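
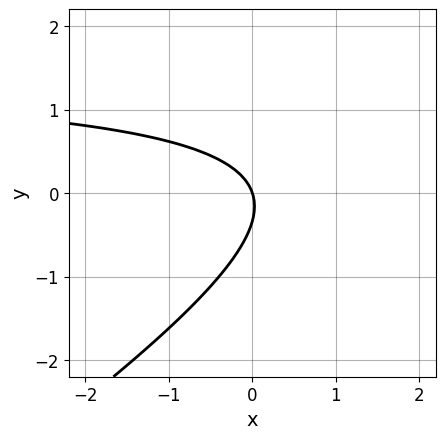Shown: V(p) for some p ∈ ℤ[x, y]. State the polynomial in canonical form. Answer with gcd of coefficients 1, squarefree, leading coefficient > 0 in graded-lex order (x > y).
(a) deg p = 2.
(b) Observable constraints: one y-axis crossing is at y = 0; one x-axis crossing is at x = 0.
(c) These observations pin down the coefficients.

2*x*y - 3*y^2 - 3*x - y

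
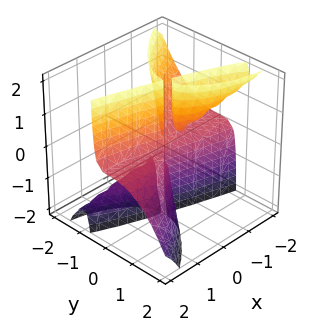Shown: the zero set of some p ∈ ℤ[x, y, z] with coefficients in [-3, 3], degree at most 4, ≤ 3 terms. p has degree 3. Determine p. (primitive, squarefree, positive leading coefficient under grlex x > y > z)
1. I count 3 distinct pieces. Treating them together as one polynomial.
2. The degree is 3 — no degree-2 surface has this shape.
3. Observable constraints: it meets the y-axis at y = 0 (among the integer gridlines); every point of the x-axis in the box is on the surface; every point of the z-axis in the box is on the surface.
4. The integer polynomial consistent with all of this is the stated p.

x^2*z + 3*x*y*z + 3*y^3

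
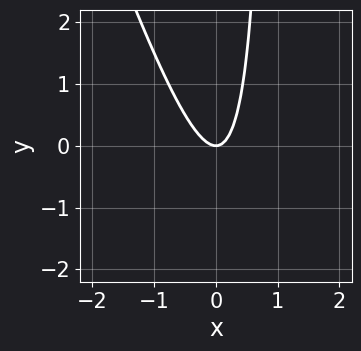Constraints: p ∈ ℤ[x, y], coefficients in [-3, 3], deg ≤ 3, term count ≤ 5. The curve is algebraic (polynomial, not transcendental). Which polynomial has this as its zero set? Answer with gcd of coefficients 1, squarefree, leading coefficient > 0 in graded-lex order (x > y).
3*x^2 + x*y - y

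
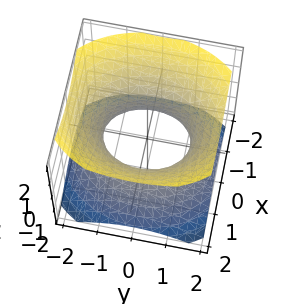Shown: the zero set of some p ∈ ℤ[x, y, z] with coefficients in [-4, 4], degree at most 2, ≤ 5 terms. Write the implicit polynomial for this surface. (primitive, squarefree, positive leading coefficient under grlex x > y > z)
3*x^2 + 2*y^2 - 3*z^2 - 3

1. Degree: an hourglass — one-sheet hyperboloid; a quadric, so deg p = 2.
2. Symmetries: the y ↦ −y reflection is a symmetry, so y appears only in even powers; mirror symmetry x ↦ −x ⇒ only even powers of x; it's symmetric under z → −z, forcing even powers of z.
3. Reading off the gridlines: it misses every integer gridline on the z-axis; the x-axis gridline crossings are at x ∈ {-1, 1}.
4. Putting this together gives p.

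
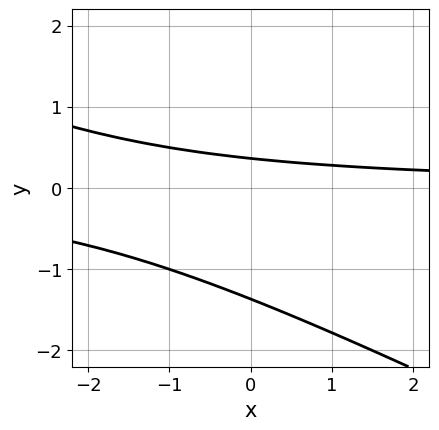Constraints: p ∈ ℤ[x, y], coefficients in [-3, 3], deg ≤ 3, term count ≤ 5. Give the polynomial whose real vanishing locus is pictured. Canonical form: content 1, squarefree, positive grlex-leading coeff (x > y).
x*y + 2*y^2 + 2*y - 1

1. deg p = 2.
2. From the axis intercepts and sections: the curve avoids every integer x-axis point in the box.
3. Assembling these constraints gives the stated polynomial.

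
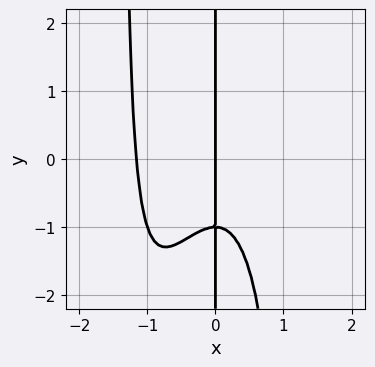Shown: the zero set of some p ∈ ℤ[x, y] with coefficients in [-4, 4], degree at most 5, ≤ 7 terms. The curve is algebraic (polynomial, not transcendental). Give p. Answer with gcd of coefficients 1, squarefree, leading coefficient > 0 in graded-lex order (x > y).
1. deg p = 4.
2. Reading off the gridlines: it crosses the x-axis at the gridline x = 0; every point of the y-axis in the box is on the curve.
3. These observations pin down the coefficients.

3*x^4 - x^3*y + 2*x^3 + 2*x*y + 2*x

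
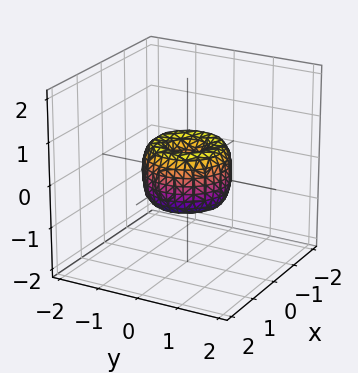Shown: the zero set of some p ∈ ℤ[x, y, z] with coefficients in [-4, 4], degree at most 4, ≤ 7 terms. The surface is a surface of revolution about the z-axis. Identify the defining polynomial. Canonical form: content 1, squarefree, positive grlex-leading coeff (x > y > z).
2*x^4 + 4*x^2*y^2 + 2*y^4 - 2*x^2 - 2*y^2 + z^2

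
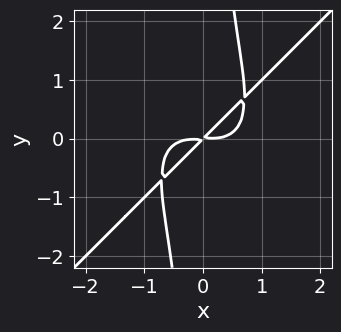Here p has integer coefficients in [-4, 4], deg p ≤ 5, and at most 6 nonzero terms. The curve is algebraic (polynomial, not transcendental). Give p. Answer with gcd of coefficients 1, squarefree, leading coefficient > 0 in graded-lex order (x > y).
2*x^4 - 2*x*y^3 - 3*x*y + 3*y^2

(a) The degree is 4 — a generic line meets the curve in up to 4 points.
(b) The integer polynomial consistent with all of this is the stated p.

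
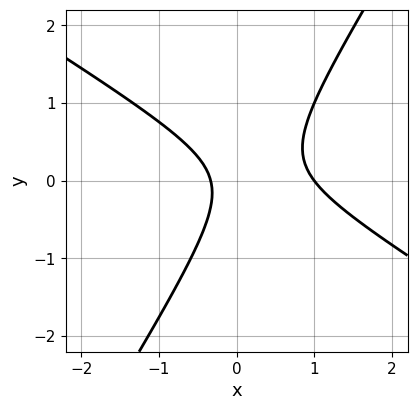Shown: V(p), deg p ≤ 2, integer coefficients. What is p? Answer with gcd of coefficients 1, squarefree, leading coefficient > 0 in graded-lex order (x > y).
3*x^2 + 3*x*y - 3*y^2 - 2*x - 1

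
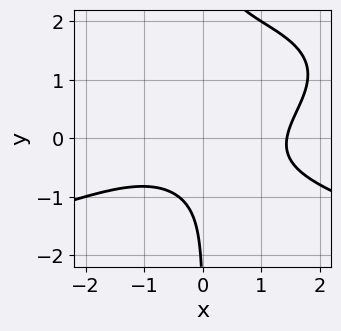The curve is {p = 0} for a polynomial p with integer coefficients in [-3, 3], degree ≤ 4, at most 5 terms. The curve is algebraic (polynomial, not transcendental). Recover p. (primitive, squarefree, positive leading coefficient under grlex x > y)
(a) The degree is 4 — a generic line meets the curve in up to 4 points.
(b) Against the integer gridlines: the curve avoids every integer y-axis point in the box.
(c) These observations pin down the coefficients.

2*x*y^3 + x^3 - 3*x*y^2 - y - 3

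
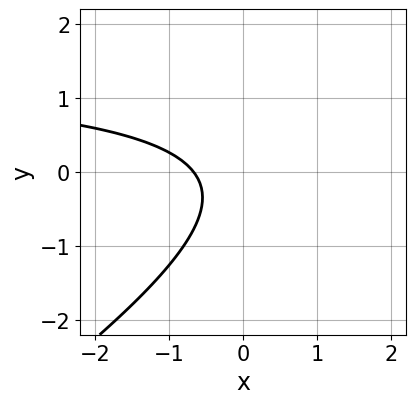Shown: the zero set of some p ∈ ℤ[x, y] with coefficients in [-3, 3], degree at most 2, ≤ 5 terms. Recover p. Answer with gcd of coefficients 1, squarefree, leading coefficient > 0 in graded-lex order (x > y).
1. deg p = 2.
2. From the visible intercepts: no y-intercept at any integer in the box.
3. Solving for integer coefficients yields p as stated.

2*x*y - 3*y^2 - 3*x - y - 2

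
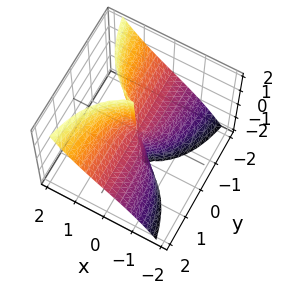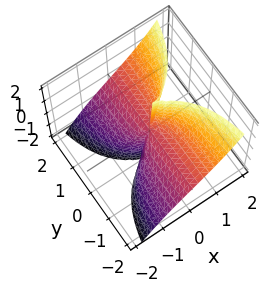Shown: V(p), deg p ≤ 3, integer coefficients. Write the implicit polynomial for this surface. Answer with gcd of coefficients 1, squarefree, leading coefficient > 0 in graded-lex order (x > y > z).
(a) The degree is 3 — a generic line meets the surface in up to 3 points.
(b) Reading off the gridlines: the visible y-axis segment lies entirely on the surface; every point of the z-axis in the box is on the surface; it meets the x-axis at x = 0 (among the integer gridlines).
(c) Fitting integer coefficients to these (and the overall shape) gives p.

x^3 + 3*x*y^2 - 3*y^2*z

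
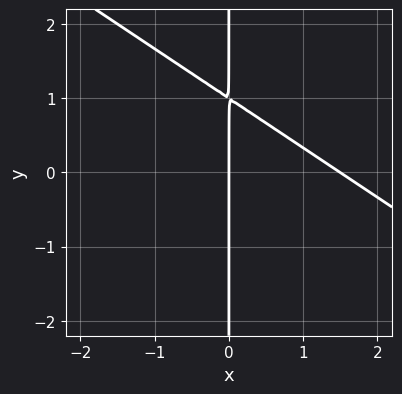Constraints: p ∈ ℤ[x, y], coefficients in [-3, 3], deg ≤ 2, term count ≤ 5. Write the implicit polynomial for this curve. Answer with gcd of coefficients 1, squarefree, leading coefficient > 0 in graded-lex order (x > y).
2*x^2 + 3*x*y - 3*x

Degree: a generic line meets the curve in up to 2 points, so deg p = 2.
Checking where it meets the axes: it meets the x-axis at x = 0 (among the integer gridlines); the visible y-axis segment lies entirely on the curve.
Together with the visible shape, these determine p as stated.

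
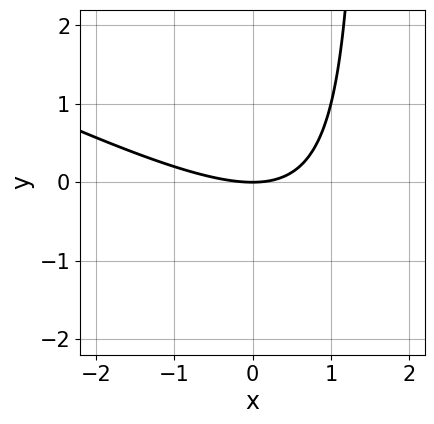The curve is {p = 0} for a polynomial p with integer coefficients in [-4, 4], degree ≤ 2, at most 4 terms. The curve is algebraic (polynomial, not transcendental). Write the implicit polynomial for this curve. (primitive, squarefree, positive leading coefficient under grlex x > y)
x^2 + 2*x*y - 3*y

Degree: a generic line meets the curve in up to 2 points, so deg p = 2.
Against the integer gridlines: it crosses the x-axis at the gridline x = 0; it crosses the y-axis at the gridline y = 0.
Together with the visible shape, these determine p as stated.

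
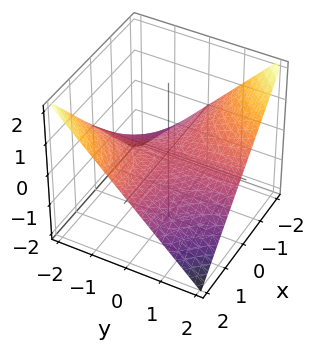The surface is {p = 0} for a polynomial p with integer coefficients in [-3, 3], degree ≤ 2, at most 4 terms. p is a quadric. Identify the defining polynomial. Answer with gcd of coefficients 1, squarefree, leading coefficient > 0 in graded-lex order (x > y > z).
(a) The degree is 2 — a saddle surface; a quadric.
(b) Checking where it meets the axes: one z-axis crossing is at z = 0; the visible y-axis segment lies entirely on the surface.
(c) Together with the visible shape, these determine p as stated. Check: (-2, 0, 0) on the x-axis lies on the surface, and p(-2, 0, 0) = 0. ✓

x*y + 2*z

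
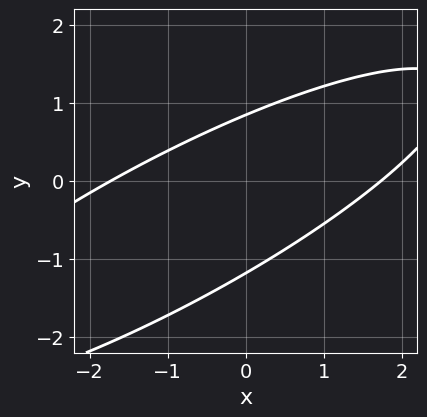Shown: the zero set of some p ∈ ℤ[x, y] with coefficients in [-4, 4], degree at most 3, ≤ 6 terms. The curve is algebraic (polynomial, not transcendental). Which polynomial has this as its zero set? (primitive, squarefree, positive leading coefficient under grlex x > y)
x^2 - 3*x*y + 3*y^2 + y - 3

(a) The degree is 2 — a generic line meets the curve in up to 2 points.
(b) Solving for integer coefficients yields p as stated.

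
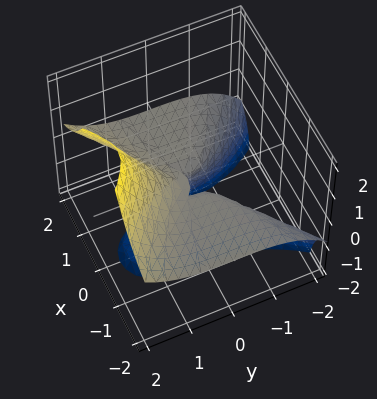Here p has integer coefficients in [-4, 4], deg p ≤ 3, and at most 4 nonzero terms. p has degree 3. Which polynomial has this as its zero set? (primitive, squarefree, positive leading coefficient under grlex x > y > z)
3*x^2*z - y^3 + z^2

Degree: the shape is more complex than any degree-2 surface, so deg p = 3.
Against the integer gridlines: it crosses the y-axis at the gridline y = 0; every point of the x-axis in the box is on the surface; it meets the z-axis at z = 0 (among the integer gridlines).
The integer polynomial consistent with all of this is the stated p.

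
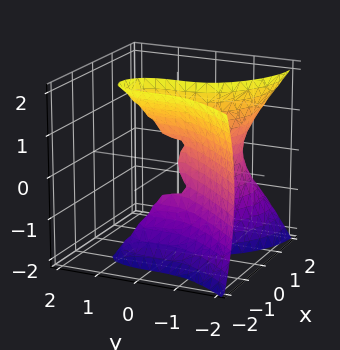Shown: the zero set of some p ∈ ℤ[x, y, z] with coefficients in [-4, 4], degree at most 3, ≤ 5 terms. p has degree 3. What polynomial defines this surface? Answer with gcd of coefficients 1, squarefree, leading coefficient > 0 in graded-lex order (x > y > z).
1. Degree: the shape is more complex than any degree-2 surface, so deg p = 3.
2. From the visible intercepts: one y-axis crossing is at y = 0; the x-axis gridline crossings are at x ∈ {0, 2}; the visible z-axis segment lies entirely on the surface.
3. These observations pin down the coefficients.

x^3 - x*z^2 - y^3 - 2*x^2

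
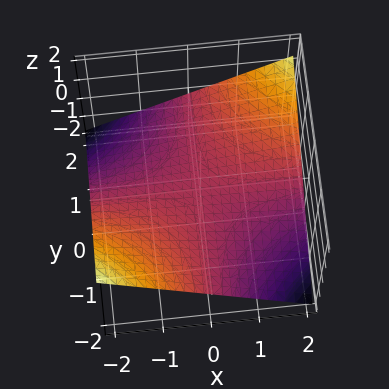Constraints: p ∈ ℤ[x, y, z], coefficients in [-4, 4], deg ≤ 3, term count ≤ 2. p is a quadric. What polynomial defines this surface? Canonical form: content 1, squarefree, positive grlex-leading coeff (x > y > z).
The degree is 2 — a hyperbolic paraboloid; a quadric.
Against the integer gridlines: the visible x-axis segment lies entirely on the surface; it crosses the z-axis at the gridline z = 0; every point of the y-axis in the box is on the surface.
Fitting integer coefficients to these (and the overall shape) gives p.

x*y - 3*z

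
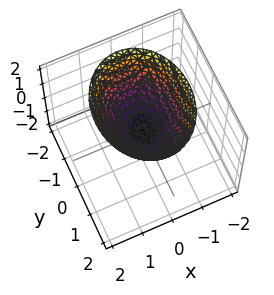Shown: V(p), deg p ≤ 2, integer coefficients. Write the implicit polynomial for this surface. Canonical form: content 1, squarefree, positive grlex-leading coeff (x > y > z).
1. deg p = 2.
2. Symmetries: it's symmetric under x → −x, forcing even powers of x; the y ↦ −y reflection is a symmetry, so y appears only in even powers.
3. From the axis intercepts and sections: it meets the z-axis at z = 0 (among the integer gridlines); it crosses the y-axis at the gridline y = 0; it crosses the x-axis at the gridline x = 0.
4. Putting this together gives p.

3*x^2 + 2*y^2 - 3*z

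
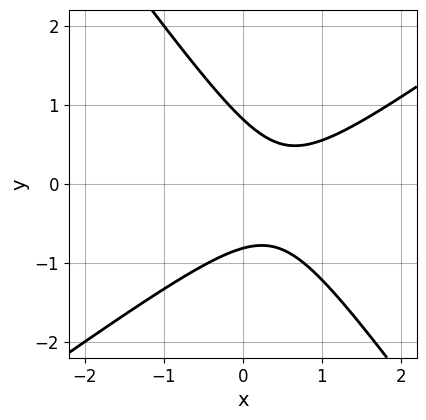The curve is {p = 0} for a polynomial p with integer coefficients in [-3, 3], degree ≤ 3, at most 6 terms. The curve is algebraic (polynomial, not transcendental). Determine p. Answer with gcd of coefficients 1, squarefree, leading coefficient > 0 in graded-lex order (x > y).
3*x^2 - 2*x*y - 3*y^2 - 3*x + 2

First, deg p = 2.
Next, from the axis intercepts and sections: the curve avoids every integer x-axis point in the box.
Finally, assembling these constraints gives the stated polynomial.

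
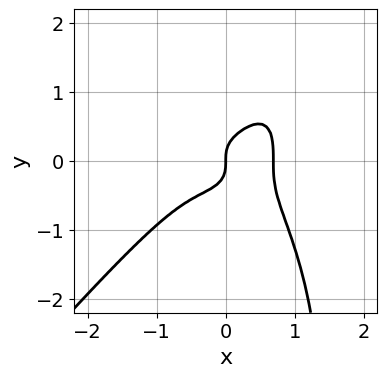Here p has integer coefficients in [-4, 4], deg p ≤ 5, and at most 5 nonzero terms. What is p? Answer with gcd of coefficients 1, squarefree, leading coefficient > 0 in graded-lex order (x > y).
(a) deg p = 4. No degree-3 curve has this shape.
(b) Reading off the gridlines: one x-axis crossing is at x = 0; one y-axis crossing is at y = 0.
(c) The integer polynomial consistent with all of this is the stated p.

3*x^4 - 2*x*y^3 + 3*y^3 - x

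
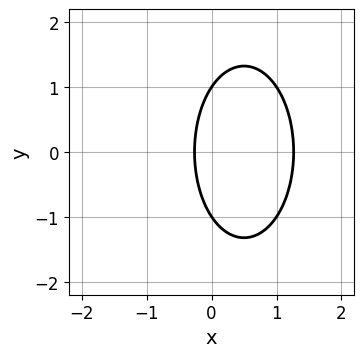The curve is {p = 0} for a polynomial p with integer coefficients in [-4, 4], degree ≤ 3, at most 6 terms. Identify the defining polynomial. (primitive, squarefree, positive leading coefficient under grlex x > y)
3*x^2 + y^2 - 3*x - 1

First, the degree is 2 — a generic line meets the curve in up to 2 points.
Then, symmetries: it's symmetric under y → −y, forcing even powers of y.
Next, against the integer gridlines: the y-axis gridline crossings are at y ∈ {-1, 1}.
Finally, solving for integer coefficients yields p as stated.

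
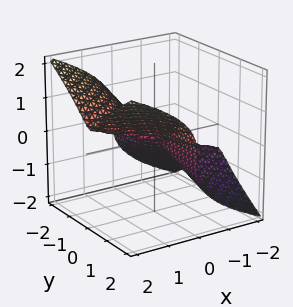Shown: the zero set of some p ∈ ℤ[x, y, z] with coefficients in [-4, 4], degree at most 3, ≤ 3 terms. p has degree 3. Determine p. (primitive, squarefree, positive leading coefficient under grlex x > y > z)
2*x*y^2 + x*z^2 - 3*z^3

(a) The degree is 3 — the shape is more complex than any degree-2 surface.
(b) From the axis intercepts and sections: the visible y-axis segment lies entirely on the surface; the visible x-axis segment lies entirely on the surface; one z-axis crossing is at z = 0.
(c) Putting this together gives p.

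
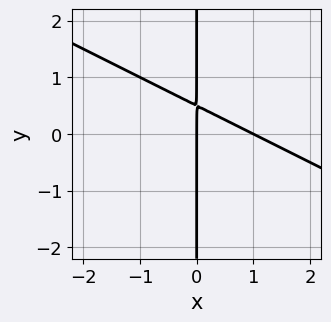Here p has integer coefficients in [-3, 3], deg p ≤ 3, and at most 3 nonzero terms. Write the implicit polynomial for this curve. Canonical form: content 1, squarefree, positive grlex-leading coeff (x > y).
deg p = 2. No degree-1 curve has this shape.
Against the integer gridlines: the visible y-axis segment lies entirely on the curve; the x-axis gridline crossings are at x ∈ {0, 1}.
Solving for integer coefficients yields p as stated.

x^2 + 2*x*y - x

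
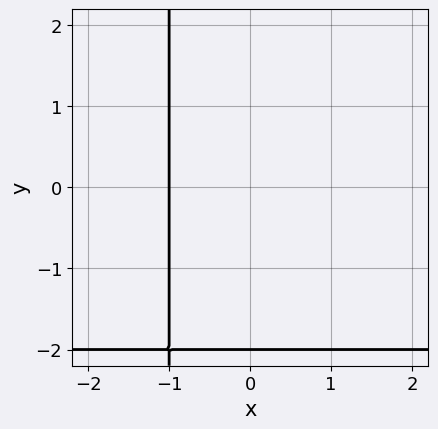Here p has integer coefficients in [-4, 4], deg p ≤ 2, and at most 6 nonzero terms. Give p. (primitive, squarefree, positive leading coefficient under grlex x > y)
1. Degree: the shape is more complex than any degree-1 curve, so deg p = 2.
2. From the axis intercepts and sections: one y-axis crossing is at y = -2; it crosses the x-axis at the gridline x = -1.
3. Solving for integer coefficients yields p as stated.

x*y + 2*x + y + 2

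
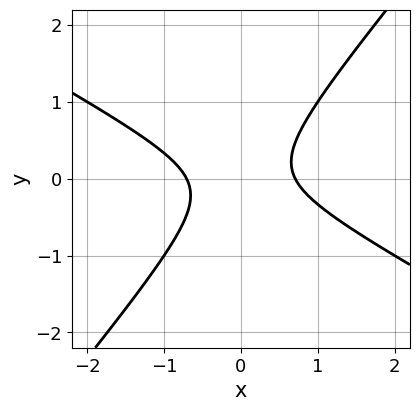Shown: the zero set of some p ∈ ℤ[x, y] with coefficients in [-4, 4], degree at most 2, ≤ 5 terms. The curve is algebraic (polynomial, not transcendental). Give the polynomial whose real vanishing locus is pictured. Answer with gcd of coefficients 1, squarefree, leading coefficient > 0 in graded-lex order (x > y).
2*x^2 + 2*x*y - 3*y^2 - 1

First, the degree is 2 — the shape is more complex than any degree-1 curve.
Next, observable constraints: the curve avoids every integer y-axis point in the box.
Finally, solving for integer coefficients yields p as stated.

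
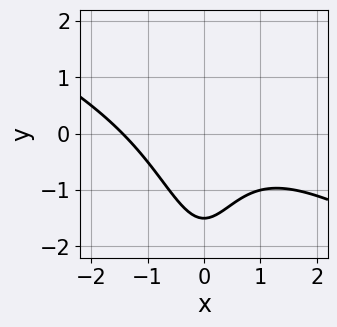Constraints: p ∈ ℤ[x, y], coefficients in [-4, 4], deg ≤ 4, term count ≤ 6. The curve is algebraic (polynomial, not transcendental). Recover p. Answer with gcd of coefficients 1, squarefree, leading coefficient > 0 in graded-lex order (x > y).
(a) The degree is 3 — the shape is more complex than any degree-2 curve.
(b) The integer polynomial consistent with all of this is the stated p.

x^3 + 2*x^2*y + 2*y + 3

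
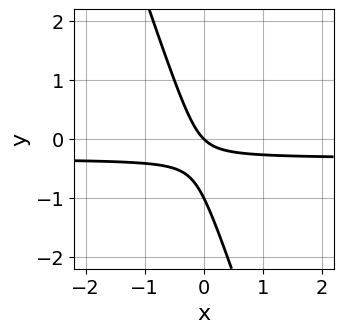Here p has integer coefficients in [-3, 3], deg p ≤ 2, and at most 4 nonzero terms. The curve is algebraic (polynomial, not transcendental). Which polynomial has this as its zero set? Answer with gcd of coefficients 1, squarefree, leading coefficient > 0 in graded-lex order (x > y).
Degree: a generic line meets the curve in up to 2 points, so deg p = 2.
Checking where it meets the axes: the y-axis gridline crossings are at y ∈ {-1, 0}; one x-axis crossing is at x = 0.
Fitting integer coefficients to these (and the overall shape) gives p.

3*x*y + y^2 + x + y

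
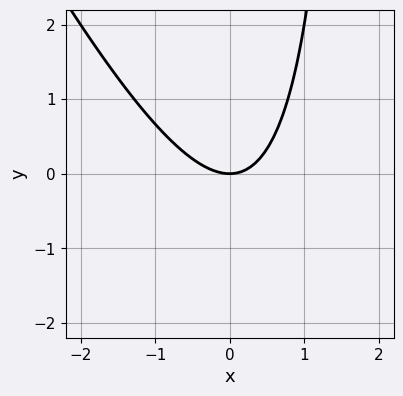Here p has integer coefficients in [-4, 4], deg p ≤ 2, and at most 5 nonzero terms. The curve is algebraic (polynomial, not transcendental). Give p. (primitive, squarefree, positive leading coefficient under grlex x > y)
1. deg p = 2. The shape is more complex than any degree-1 curve.
2. From the axis intercepts and sections: it crosses the y-axis at the gridline y = 0; it meets the x-axis at x = 0 (among the integer gridlines).
3. These observations pin down the coefficients.

2*x^2 + x*y - 2*y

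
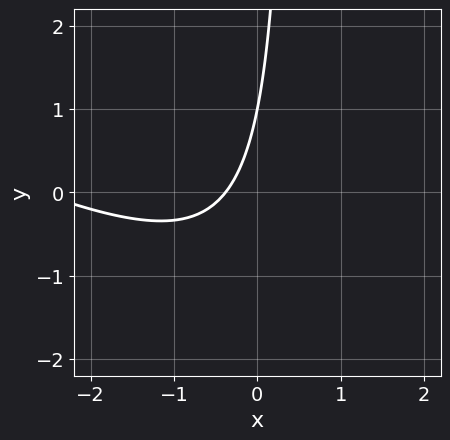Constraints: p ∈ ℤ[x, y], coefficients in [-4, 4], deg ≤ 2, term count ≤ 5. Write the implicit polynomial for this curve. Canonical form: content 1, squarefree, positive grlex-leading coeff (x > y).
x^2 + 2*x*y + 3*x - y + 1

(a) deg p = 2. No degree-1 curve has this shape.
(b) From the axis intercepts and sections: it meets the y-axis at y = 1 (among the integer gridlines).
(c) These observations pin down the coefficients.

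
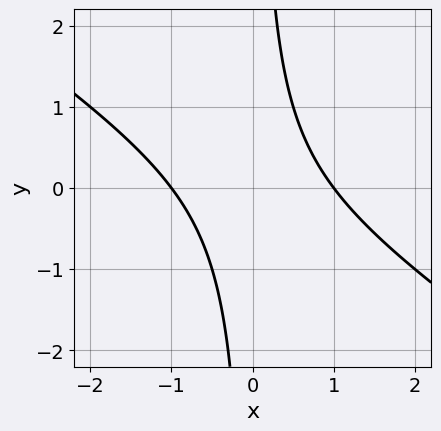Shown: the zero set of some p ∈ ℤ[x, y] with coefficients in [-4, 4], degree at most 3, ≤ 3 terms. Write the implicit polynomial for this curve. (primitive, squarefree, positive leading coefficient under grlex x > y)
2*x^2 + 3*x*y - 2

(a) The degree is 2 — no degree-1 curve has this shape.
(b) Against the integer gridlines: the x-axis gridline crossings are at x ∈ {-1, 1}; no y-intercept at any integer in the box.
(c) Matching integer coefficients to the picture gives p.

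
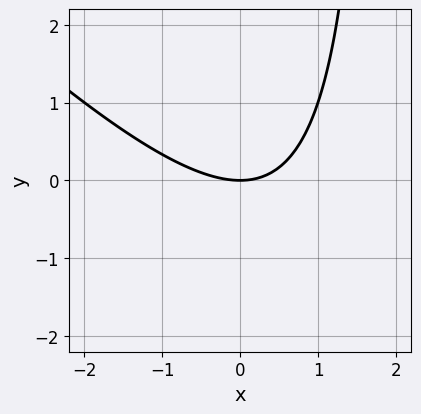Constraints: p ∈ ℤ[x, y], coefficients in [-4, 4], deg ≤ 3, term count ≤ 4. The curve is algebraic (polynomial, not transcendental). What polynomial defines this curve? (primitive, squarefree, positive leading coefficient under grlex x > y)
x^2 + x*y - 2*y

Degree: no degree-1 curve has this shape, so deg p = 2.
Checking where it meets the axes: it crosses the x-axis at the gridline x = 0; one y-axis crossing is at y = 0.
The integer polynomial consistent with all of this is the stated p.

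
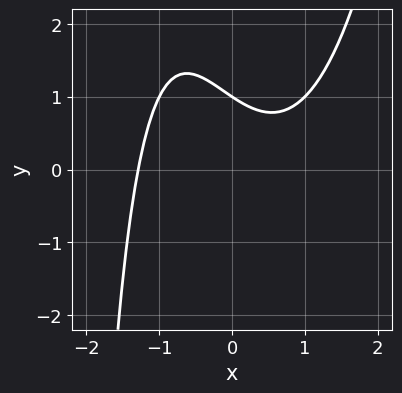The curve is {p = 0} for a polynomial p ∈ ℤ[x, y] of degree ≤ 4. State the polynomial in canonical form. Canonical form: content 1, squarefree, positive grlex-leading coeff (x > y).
First, deg p = 3. The shape is more complex than any degree-2 curve.
Next, from the axis intercepts and sections: one y-axis crossing is at y = 1.
Finally, solving for integer coefficients yields p as stated.

2*x^3 - x*y - x - 3*y + 3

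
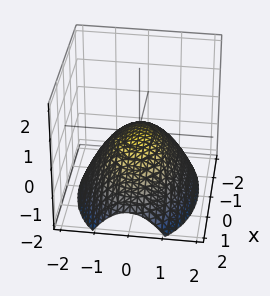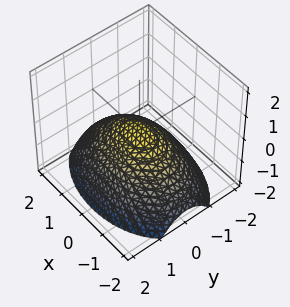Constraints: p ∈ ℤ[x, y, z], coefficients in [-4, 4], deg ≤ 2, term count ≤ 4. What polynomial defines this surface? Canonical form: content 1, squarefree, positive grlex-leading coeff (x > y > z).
x^2 + 2*y^2 + 3*z

First, degree: a single bowl opening along one axis; a quadric, so deg p = 2.
Then, symmetries: the y ↦ −y reflection is a symmetry, so y appears only in even powers; mirror symmetry x ↦ −x ⇒ only even powers of x.
Next, reading off the gridlines: it crosses the z-axis at the gridline z = 0; one y-axis crossing is at y = 0; one x-axis crossing is at x = 0.
Finally, these observations pin down the coefficients.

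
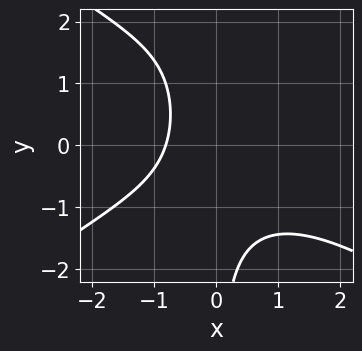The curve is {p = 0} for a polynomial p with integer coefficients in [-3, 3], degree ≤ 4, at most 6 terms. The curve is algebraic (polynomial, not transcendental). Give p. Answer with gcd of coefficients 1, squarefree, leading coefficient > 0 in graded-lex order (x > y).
x^3 - 2*x*y^2 + 2*x*y + 3*x + 3

Degree: a generic line meets the curve in up to 3 points, so deg p = 3.
From the axis intercepts and sections: no y-intercept at any integer in the box.
Fitting integer coefficients to these (and the overall shape) gives p.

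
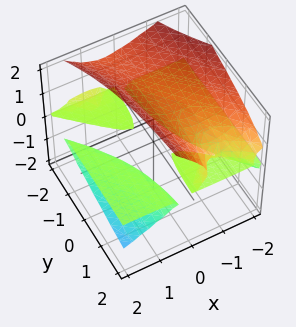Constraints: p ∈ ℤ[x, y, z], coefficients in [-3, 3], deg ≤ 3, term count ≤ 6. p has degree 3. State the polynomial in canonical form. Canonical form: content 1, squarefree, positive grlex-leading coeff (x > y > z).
x^2*z + x*y*z + x*z^2 - 2*z^3 + 3*z^2

First, I count 3 distinct pieces. They look like related sheets of one shape, so recover p as a whole.
Next, the degree is 3 — a generic line meets the surface in up to 3 points.
Then, from the axis intercepts and sections: every point of the y-axis in the box is on the surface; every point of the x-axis in the box is on the surface.
Finally, the integer polynomial consistent with all of this is the stated p.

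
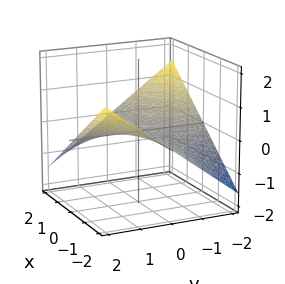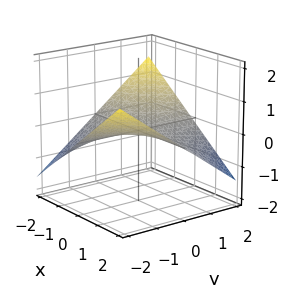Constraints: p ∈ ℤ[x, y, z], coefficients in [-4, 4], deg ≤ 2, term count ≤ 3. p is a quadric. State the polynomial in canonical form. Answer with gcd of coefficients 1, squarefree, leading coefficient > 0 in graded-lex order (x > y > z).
x*y + 3*z

First, degree: a saddle surface; a quadric, so deg p = 2.
Then, against the integer gridlines: it crosses the z-axis at the gridline z = 0; the visible y-axis segment lies entirely on the surface; the visible x-axis segment lies entirely on the surface.
Finally, the integer polynomial consistent with all of this is the stated p.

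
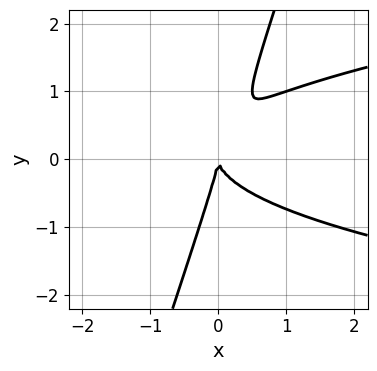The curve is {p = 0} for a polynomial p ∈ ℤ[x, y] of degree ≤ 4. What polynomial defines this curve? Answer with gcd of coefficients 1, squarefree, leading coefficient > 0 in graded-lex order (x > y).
3*x*y^2 - y^3 - 2*x^2

deg p = 3. The shape is more complex than any degree-2 curve.
From the axis intercepts and sections: one x-axis crossing is at x = 0; it crosses the y-axis at the gridline y = 0.
Fitting integer coefficients to these (and the overall shape) gives p.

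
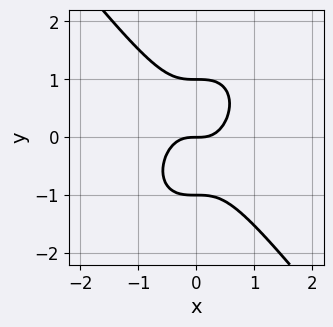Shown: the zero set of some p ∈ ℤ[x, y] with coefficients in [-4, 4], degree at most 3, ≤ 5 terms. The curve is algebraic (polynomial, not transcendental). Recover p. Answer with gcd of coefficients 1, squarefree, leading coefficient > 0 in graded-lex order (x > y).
First, deg p = 3. A generic line meets the curve in up to 3 points.
Next, observable constraints: among the integer gridlines, it crosses the y-axis at y ∈ {-1, 0, 1}; one x-axis crossing is at x = 0.
Finally, these observations pin down the coefficients.

2*x^3 + y^3 - y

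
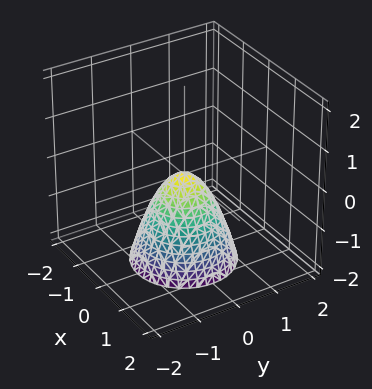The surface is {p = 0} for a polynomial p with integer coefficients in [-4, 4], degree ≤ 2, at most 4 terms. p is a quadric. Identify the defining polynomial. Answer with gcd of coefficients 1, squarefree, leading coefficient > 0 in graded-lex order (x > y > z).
3*x^2 + 3*y^2 + 2*z

First, the degree is 2 — a paraboloid; a quadric.
Then, by symmetry, the surface is invariant under rotation about z: p = q(x² + y², z).
Then, against the integer gridlines: it meets the x-axis at x = 0 (among the integer gridlines); one z-axis crossing is at z = 0.
Finally, together with the visible shape, these determine p as stated.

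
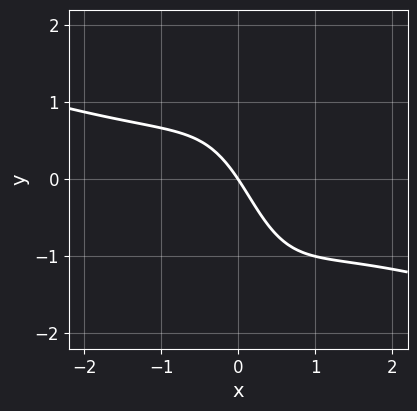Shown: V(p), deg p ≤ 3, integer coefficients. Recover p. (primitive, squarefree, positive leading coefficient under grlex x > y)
x^3 + 3*x^2*y - x*y + 3*x + 2*y

First, deg p = 3.
Next, checking where it meets the axes: one y-axis crossing is at y = 0; it crosses the x-axis at the gridline x = 0.
Finally, the integer polynomial consistent with all of this is the stated p.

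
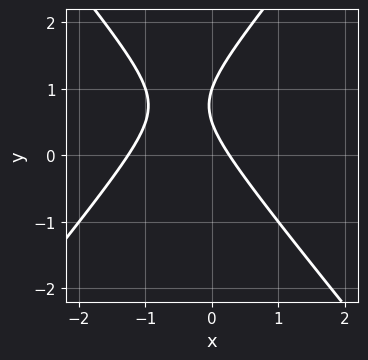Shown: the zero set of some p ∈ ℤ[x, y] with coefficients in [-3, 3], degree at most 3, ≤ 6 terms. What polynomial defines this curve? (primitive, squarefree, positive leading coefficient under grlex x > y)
First, degree: no degree-1 curve has this shape, so deg p = 2.
Then, reading off the gridlines: it meets the y-axis at y = 1 (among the integer gridlines).
Finally, the integer polynomial consistent with all of this is the stated p.

3*x^2 - 2*y^2 + 3*x + 3*y - 1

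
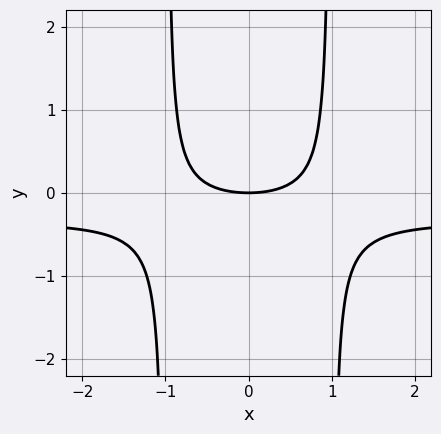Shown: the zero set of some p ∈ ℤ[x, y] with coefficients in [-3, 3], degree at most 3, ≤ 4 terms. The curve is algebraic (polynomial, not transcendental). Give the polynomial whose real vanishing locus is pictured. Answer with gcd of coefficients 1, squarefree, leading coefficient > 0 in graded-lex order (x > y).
1. The degree is 3 — the shape is more complex than any degree-2 curve.
2. Symmetries: mirror symmetry x ↦ −x ⇒ only even powers of x.
3. Against the integer gridlines: one y-axis crossing is at y = 0; it meets the x-axis at x = 0 (among the integer gridlines).
4. Together with the visible shape, these determine p as stated.

3*x^2*y + x^2 - 3*y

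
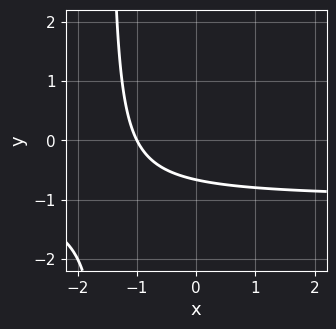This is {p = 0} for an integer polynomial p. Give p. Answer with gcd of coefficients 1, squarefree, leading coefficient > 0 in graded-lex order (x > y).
First, degree: a generic line meets the curve in up to 2 points, so deg p = 2.
Next, reading off the gridlines: it crosses the x-axis at the gridline x = -1.
Finally, assembling these constraints gives the stated polynomial.

2*x*y + 2*x + 3*y + 2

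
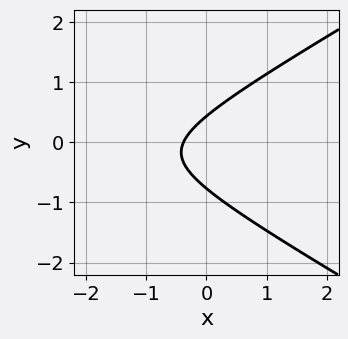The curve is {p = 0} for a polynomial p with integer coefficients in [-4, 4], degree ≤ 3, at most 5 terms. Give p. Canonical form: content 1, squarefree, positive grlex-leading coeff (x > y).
x^2 - 3*y^2 + 3*x - y + 1

1. The degree is 2 — a generic line meets the curve in up to 2 points.
2. Solving for integer coefficients yields p as stated.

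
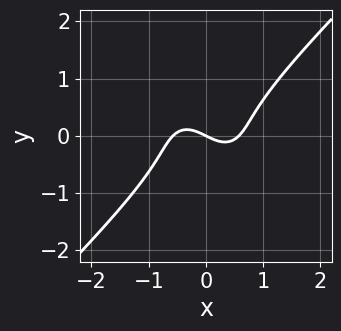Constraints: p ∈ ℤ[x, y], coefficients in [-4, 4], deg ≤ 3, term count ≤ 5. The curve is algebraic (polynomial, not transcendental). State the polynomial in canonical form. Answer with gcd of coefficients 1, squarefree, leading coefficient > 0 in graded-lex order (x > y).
1. Degree: no degree-2 curve has this shape, so deg p = 3.
2. Observable constraints: it meets the x-axis at x = 0 (among the integer gridlines); one y-axis crossing is at y = 0.
3. Matching integer coefficients to the picture gives p.

3*x^3 - 3*y^3 - x - 2*y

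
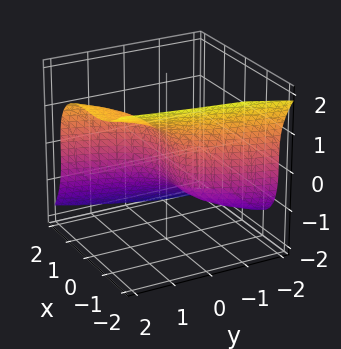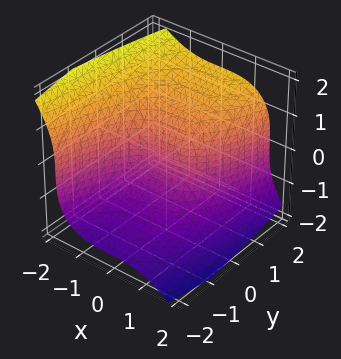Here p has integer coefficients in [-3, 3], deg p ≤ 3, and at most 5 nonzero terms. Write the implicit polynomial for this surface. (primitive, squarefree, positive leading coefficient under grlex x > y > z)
x^3 + z^3 - 2*y

Degree: no degree-2 surface has this shape, so deg p = 3.
Against the integer gridlines: one y-axis crossing is at y = 0; one z-axis crossing is at z = 0; it meets the x-axis at x = 0 (among the integer gridlines).
These observations pin down the coefficients.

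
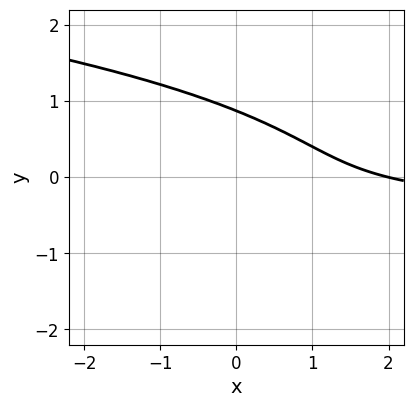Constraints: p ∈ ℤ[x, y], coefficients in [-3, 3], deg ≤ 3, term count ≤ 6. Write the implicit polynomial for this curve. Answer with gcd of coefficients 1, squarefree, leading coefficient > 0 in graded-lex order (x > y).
3*y^3 + 2*x*y + x - 2

(a) deg p = 3. No degree-2 curve has this shape.
(b) Observable constraints: it crosses the x-axis at the gridline x = 2.
(c) The integer polynomial consistent with all of this is the stated p.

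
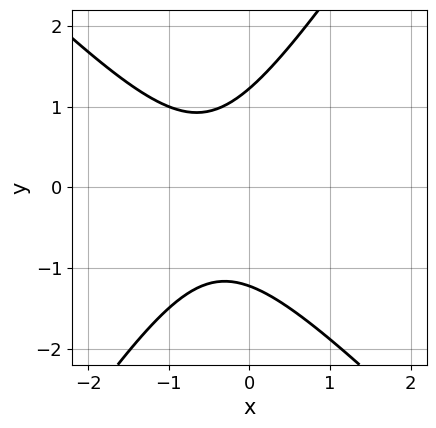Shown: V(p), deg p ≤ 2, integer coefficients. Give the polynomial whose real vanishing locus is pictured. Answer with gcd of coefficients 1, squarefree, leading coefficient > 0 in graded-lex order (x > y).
3*x^2 + x*y - 2*y^2 + 3*x + 3

1. deg p = 2. A generic line meets the curve in up to 2 points.
2. Checking where it meets the axes: it misses every integer gridline on the x-axis.
3. Solving for integer coefficients yields p as stated.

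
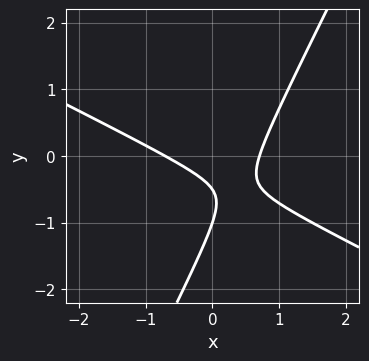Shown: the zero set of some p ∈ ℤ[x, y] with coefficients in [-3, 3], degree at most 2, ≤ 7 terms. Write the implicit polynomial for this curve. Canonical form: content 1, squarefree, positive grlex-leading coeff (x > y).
2*x^2 + 3*x*y - 2*y^2 - 3*y - 1

(a) deg p = 2.
(b) Against the integer gridlines: one y-axis crossing is at y = -1.
(c) These observations pin down the coefficients.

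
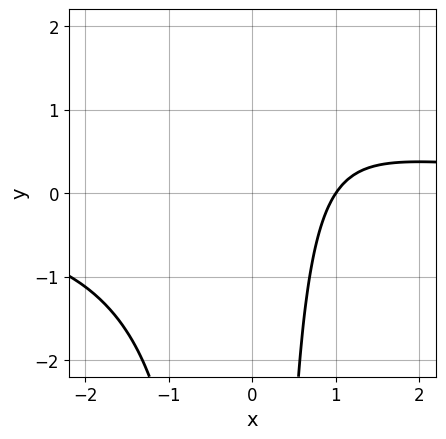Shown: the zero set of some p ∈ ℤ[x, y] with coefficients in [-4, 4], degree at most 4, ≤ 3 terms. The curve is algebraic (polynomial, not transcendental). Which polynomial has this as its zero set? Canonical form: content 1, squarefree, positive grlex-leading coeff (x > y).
2*x^2*y - 3*x + 3

(a) Degree: the shape is more complex than any degree-2 curve, so deg p = 3.
(b) From the axis intercepts and sections: it misses every integer gridline on the y-axis; it meets the x-axis at x = 1 (among the integer gridlines).
(c) Together with the visible shape, these determine p as stated.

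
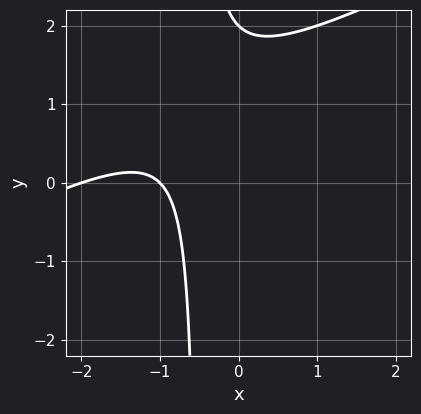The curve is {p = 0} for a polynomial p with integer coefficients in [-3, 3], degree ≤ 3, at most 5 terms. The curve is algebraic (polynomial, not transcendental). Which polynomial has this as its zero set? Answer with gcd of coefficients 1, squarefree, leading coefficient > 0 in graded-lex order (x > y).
(a) Degree: the shape is more complex than any degree-1 curve, so deg p = 2.
(b) From the visible intercepts: one y-axis crossing is at y = 2; the x-axis gridline crossings are at x ∈ {-2, -1}.
(c) Solving for integer coefficients yields p as stated.

x^2 - 2*x*y + 3*x - y + 2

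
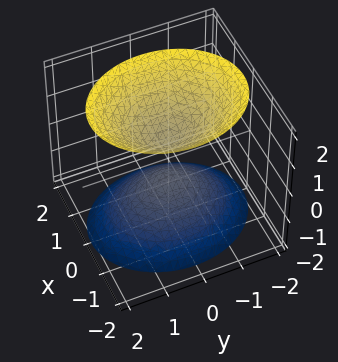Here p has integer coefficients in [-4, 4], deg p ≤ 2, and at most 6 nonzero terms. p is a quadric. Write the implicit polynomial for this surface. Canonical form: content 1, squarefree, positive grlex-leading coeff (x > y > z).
(a) The picture has 2 separate pieces.
(b) deg p = 2.
(c) Symmetries: it's symmetric under z → −z, forcing even powers of z; mirror symmetry y ↦ −y ⇒ only even powers of y; the x ↦ −x reflection is a symmetry, so x appears only in even powers.
(d) Against the integer gridlines: no x-intercept at any integer in the box; the surface avoids every integer y-axis point in the box.
(e) Putting this together gives p.

3*x^2 + 2*y^2 - 2*z^2 + 1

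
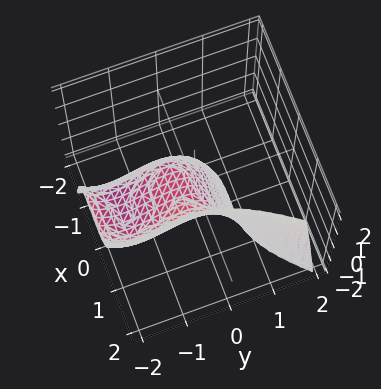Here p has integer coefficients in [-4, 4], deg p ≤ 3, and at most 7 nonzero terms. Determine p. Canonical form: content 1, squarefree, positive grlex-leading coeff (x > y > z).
Degree: the shape is more complex than any degree-2 surface, so deg p = 3.
From the visible intercepts: it crosses the z-axis at the gridline z = 0; the y-axis gridline crossings are at y ∈ {-2, -1, 0}; one x-axis crossing is at x = 0.
Matching integer coefficients to the picture gives p.

2*x^3 - y^3 - 3*y^2 - 2*y - 2*z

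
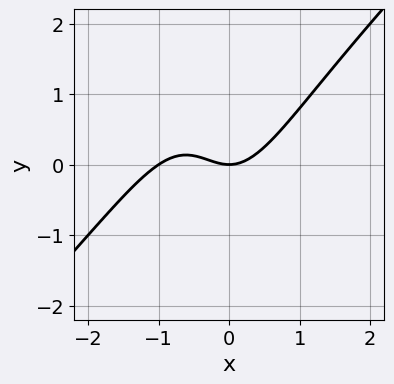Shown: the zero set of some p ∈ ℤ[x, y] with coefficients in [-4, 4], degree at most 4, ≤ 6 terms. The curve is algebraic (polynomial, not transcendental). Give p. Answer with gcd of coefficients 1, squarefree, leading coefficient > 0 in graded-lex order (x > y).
(a) The degree is 3 — the shape is more complex than any degree-2 curve.
(b) Against the integer gridlines: among the integer gridlines, it crosses the x-axis at x ∈ {-1, 0}; it meets the y-axis at y = 0 (among the integer gridlines).
(c) Putting this together gives p.

2*x^3 - 2*x^2*y + 2*x^2 - x*y - 2*y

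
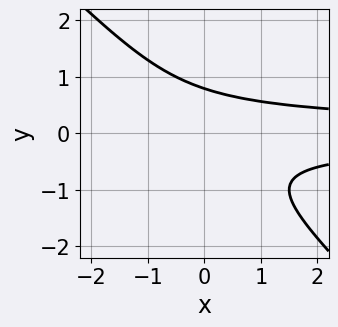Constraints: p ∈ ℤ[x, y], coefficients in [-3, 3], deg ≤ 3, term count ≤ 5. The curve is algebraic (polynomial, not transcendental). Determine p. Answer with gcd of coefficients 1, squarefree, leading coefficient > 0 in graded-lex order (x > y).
2*x*y^2 + 2*y^3 - 1

1. Degree: no degree-2 curve has this shape, so deg p = 3.
2. Checking where it meets the axes: it misses every integer gridline on the x-axis.
3. Fitting integer coefficients to these (and the overall shape) gives p.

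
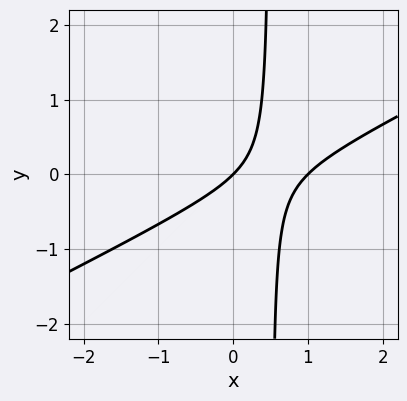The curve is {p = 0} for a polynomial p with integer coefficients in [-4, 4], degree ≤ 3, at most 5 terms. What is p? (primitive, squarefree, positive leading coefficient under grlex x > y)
x^2 - 2*x*y - x + y

1. deg p = 2.
2. Against the integer gridlines: one y-axis crossing is at y = 0; among the integer gridlines, it crosses the x-axis at x ∈ {0, 1}.
3. Matching integer coefficients to the picture gives p.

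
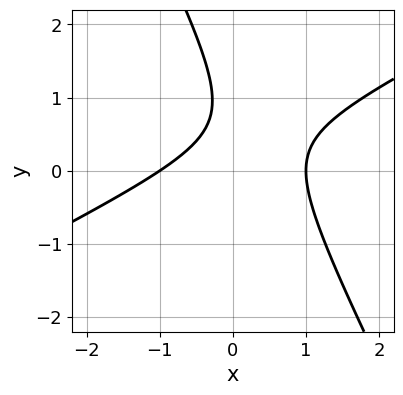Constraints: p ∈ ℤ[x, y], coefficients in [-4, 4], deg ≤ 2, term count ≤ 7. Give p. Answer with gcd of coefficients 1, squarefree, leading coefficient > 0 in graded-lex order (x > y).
1. deg p = 2. A generic line meets the curve in up to 2 points.
2. Observable constraints: among the integer gridlines, it crosses the x-axis at x ∈ {-1, 1}; the curve avoids every integer y-axis point in the box.
3. The integer polynomial consistent with all of this is the stated p.

2*x^2 - 3*x*y - 2*y^2 + 3*y - 2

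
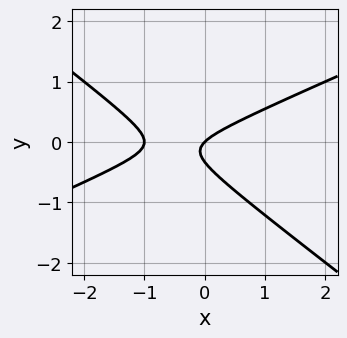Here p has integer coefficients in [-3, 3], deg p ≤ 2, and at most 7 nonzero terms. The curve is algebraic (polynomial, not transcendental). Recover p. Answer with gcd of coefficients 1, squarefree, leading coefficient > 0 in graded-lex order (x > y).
x^2 - x*y - 3*y^2 + x - y

(a) deg p = 2. No degree-1 curve has this shape.
(b) Against the integer gridlines: it crosses the y-axis at the gridline y = 0; among the integer gridlines, it crosses the x-axis at x ∈ {-1, 0}.
(c) Solving for integer coefficients yields p as stated.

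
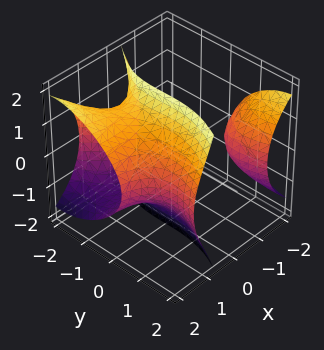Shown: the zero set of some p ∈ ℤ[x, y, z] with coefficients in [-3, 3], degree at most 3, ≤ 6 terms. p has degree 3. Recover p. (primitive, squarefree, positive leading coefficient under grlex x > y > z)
3*x^2*y + 3*x*z^2 - y^3 - 3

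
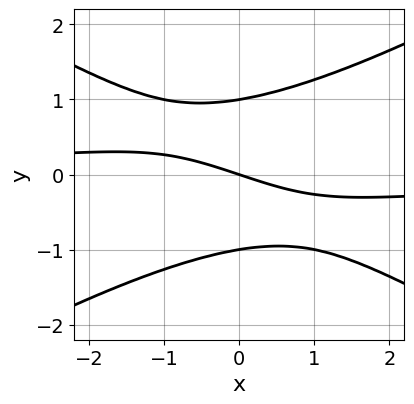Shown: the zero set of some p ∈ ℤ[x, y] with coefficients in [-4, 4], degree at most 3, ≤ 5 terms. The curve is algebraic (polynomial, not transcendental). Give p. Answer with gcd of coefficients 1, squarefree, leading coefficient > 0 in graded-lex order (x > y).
First, degree: the shape is more complex than any degree-2 curve, so deg p = 3.
Then, from the axis intercepts and sections: the y-axis gridline crossings are at y ∈ {-1, 0, 1}; one x-axis crossing is at x = 0.
Finally, solving for integer coefficients yields p as stated.

x^2*y - 3*y^3 + x + 3*y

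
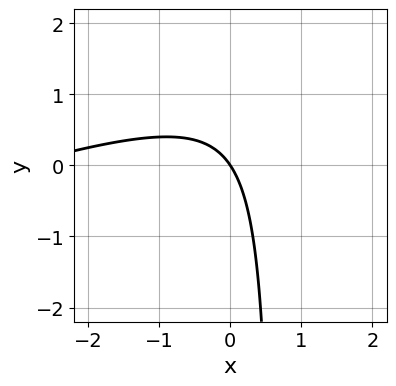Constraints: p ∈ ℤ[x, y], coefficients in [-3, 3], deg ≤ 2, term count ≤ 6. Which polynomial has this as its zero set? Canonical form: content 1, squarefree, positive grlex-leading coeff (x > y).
x^2 - 3*x*y + 3*x + 2*y

(a) The degree is 2 — no degree-1 curve has this shape.
(b) Reading off the gridlines: it meets the y-axis at y = 0 (among the integer gridlines); one x-axis crossing is at x = 0.
(c) Putting this together gives p.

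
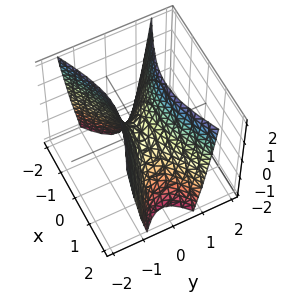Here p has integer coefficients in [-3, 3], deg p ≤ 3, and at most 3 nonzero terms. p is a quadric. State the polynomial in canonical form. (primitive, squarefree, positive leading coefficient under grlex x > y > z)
x^2 - 3*y^2 + z

First, the degree is 2 — a saddle surface; a quadric.
Then, symmetries: it's symmetric under x → −x, forcing even powers of x; mirror symmetry y ↦ −y ⇒ only even powers of y.
Then, checking where it meets the axes: it meets the z-axis at z = 0 (among the integer gridlines); one x-axis crossing is at x = 0.
Finally, the integer polynomial consistent with all of this is the stated p.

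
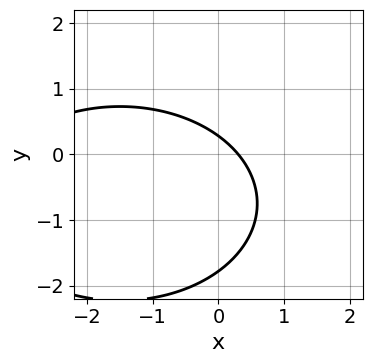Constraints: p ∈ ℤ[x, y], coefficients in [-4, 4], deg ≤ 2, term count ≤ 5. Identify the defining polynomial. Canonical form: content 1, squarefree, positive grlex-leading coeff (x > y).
(a) Degree: a generic line meets the curve in up to 2 points, so deg p = 2.
(b) Solving for integer coefficients yields p as stated.

x^2 + 2*y^2 + 3*x + 3*y - 1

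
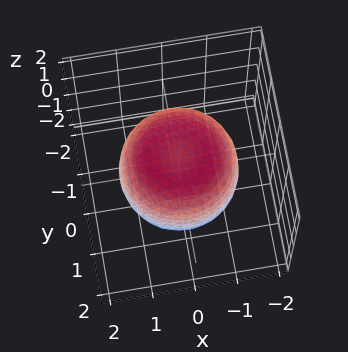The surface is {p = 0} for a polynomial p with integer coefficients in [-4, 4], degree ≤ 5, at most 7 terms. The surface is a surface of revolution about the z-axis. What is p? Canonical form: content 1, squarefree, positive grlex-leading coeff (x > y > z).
1. The degree is 4 — a generic line meets the surface in up to 4 points.
2. Symmetries: the z-axis is an axis of rotation, so x and y enter only as x² + y².
3. Reading off the gridlines: a circular section at z = 1 has radius exactly 1; the z-axis gridline crossings are at z ∈ {-1, 1}.
4. The integer polynomial consistent with all of this is the stated p.

2*x^4 + 4*x^2*y^2 + 2*y^4 - 2*x^2 - 2*y^2 + 3*z^2 - 3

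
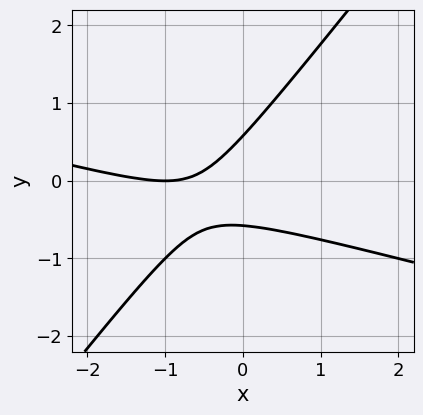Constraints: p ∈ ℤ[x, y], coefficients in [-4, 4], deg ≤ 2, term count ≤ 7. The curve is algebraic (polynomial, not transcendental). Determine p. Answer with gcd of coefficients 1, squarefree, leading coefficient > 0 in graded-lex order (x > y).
x^2 + 3*x*y - 3*y^2 + 2*x + 1

1. deg p = 2.
2. From the axis intercepts and sections: it crosses the x-axis at the gridline x = -1.
3. Solving for integer coefficients yields p as stated.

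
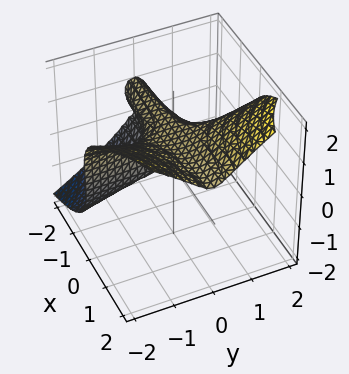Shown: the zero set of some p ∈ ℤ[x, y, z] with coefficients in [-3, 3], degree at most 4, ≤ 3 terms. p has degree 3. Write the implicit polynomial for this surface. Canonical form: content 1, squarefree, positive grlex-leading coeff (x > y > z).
1. The degree is 3 — the shape is more complex than any degree-2 surface.
2. From the visible intercepts: it meets the z-axis at z = 1 (among the integer gridlines); the visible x-axis segment lies entirely on the surface; the visible y-axis segment lies entirely on the surface.
3. Fitting integer coefficients to these (and the overall shape) gives p.

x*y^2 - z^3 + z^2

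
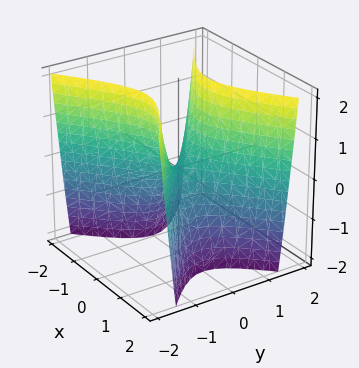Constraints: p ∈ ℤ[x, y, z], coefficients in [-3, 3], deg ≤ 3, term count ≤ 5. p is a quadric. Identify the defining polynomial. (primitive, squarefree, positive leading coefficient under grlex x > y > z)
2*x^2 - 3*y^2 + z

1. deg p = 2. A saddle surface; a quadric.
2. Symmetries: the y ↦ −y reflection is a symmetry, so y appears only in even powers; it's symmetric under x → −x, forcing even powers of x.
3. Observable constraints: one x-axis crossing is at x = 0; it meets the y-axis at y = 0 (among the integer gridlines); it meets the z-axis at z = 0 (among the integer gridlines).
4. Fitting integer coefficients to these (and the overall shape) gives p.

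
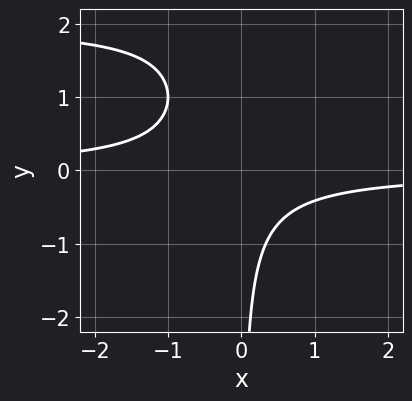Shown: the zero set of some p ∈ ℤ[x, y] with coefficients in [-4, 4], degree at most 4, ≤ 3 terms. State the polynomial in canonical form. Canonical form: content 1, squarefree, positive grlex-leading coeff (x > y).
First, deg p = 3.
Next, from the axis intercepts and sections: the curve avoids every integer x-axis point in the box; the curve avoids every integer y-axis point in the box.
Finally, these observations pin down the coefficients.

x*y^2 - 2*x*y - 1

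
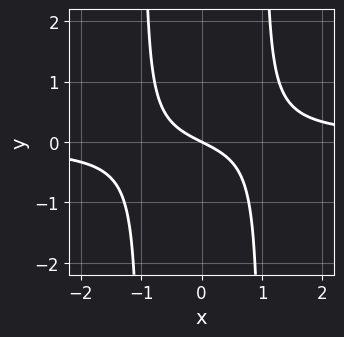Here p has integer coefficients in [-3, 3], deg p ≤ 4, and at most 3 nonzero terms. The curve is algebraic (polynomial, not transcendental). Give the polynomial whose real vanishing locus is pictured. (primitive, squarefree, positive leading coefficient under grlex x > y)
deg p = 3. The shape is more complex than any degree-2 curve.
From the axis intercepts and sections: it meets the x-axis at x = 0 (among the integer gridlines); it meets the y-axis at y = 0 (among the integer gridlines).
The integer polynomial consistent with all of this is the stated p.

2*x^2*y - x - 2*y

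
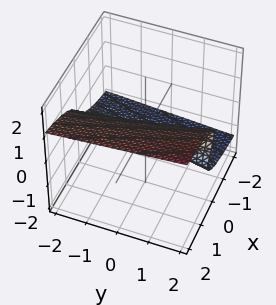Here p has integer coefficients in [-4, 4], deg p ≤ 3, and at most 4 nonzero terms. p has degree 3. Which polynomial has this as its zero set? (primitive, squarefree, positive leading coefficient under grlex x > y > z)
deg p = 3. The shape is more complex than any degree-2 surface.
Observable constraints: one z-axis crossing is at z = 0; it meets the x-axis at x = 0 (among the integer gridlines); every point of the y-axis in the box is on the surface.
Assembling these constraints gives the stated polynomial.

3*z^3 - y*z - 3*x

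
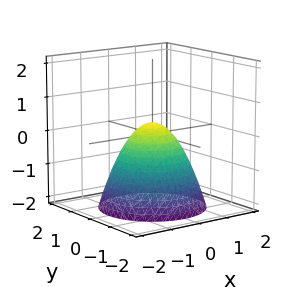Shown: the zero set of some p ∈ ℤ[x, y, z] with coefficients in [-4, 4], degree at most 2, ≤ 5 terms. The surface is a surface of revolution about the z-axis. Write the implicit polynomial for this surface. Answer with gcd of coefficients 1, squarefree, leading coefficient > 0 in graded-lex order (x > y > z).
3*x^2 + 3*y^2 + 3*z - 1

First, deg p = 2. A generic line meets the surface in up to 2 points.
Then, symmetries: rotational symmetry about the z-axis ⇒ p depends on x, y only through x² + y².
Next, reading off the gridlines: a circular section at z = 0 has radius between 0 and 1.
Finally, solving for integer coefficients yields p as stated.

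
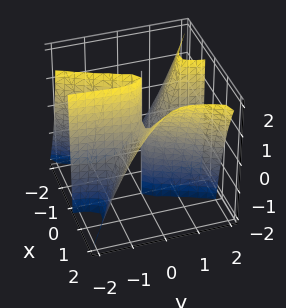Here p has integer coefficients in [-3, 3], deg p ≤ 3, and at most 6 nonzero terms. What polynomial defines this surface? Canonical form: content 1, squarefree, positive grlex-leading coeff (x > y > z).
Degree: the shape is more complex than any degree-2 surface, so deg p = 3.
Reading off the gridlines: the visible z-axis segment lies entirely on the surface; one y-axis crossing is at y = 0; it meets the x-axis at x = 0 (among the integer gridlines).
Fitting integer coefficients to these (and the overall shape) gives p.

2*x^3 + 2*x^2*y - 2*x^2*z - 2*x*y^2 - y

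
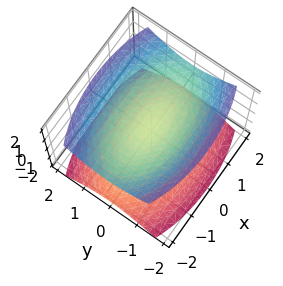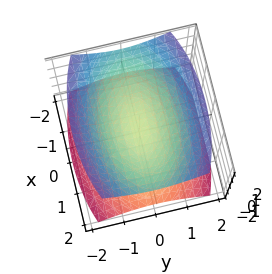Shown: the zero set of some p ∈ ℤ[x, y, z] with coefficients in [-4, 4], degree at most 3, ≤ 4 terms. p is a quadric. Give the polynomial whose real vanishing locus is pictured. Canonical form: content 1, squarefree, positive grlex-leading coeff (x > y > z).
First, I count 2 distinct pieces.
Next, deg p = 2.
Then, symmetries: it's symmetric under x → −x, forcing even powers of x; the z ↦ −z reflection is a symmetry, so z appears only in even powers; the y ↦ −y reflection is a symmetry, so y appears only in even powers.
Next, reading off the gridlines: it misses every integer gridline on the y-axis; the surface avoids every integer x-axis point in the box.
Finally, fitting integer coefficients to these (and the overall shape) gives p.

x^2 + 3*y^2 - 3*z^2 + 1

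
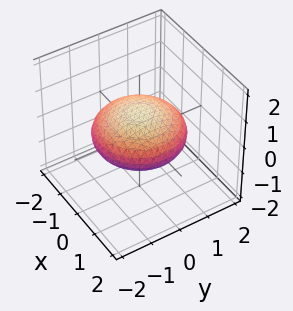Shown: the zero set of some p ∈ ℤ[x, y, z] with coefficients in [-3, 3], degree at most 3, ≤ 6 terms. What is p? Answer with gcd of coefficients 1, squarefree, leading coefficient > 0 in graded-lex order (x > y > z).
x^2 + y^2 + 3*z^2 - 2

First, degree: no degree-1 surface has this shape, so deg p = 2.
Next, symmetries: every cross-section ⟂ z is a circle, so x, y appear only via x² + y².
Next, from the axis intercepts and sections: a circular section at z = 0 has radius between 1 and 2.
Finally, together with the visible shape, these determine p as stated.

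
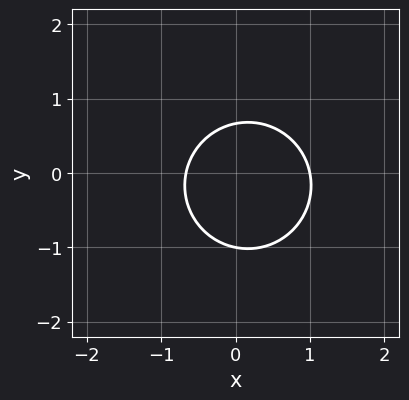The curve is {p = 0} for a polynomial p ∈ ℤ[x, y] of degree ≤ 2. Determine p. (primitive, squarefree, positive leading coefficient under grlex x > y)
3*x^2 + 3*y^2 - x + y - 2

deg p = 2.
Observable constraints: it crosses the x-axis at the gridline x = 1; one y-axis crossing is at y = -1.
Solving for integer coefficients yields p as stated.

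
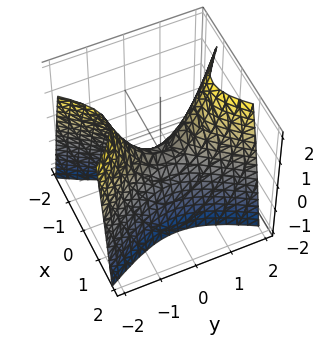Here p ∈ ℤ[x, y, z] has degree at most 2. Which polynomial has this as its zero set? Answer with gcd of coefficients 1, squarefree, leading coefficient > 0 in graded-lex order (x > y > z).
First, deg p = 2. A saddle surface; a quadric.
Next, symmetries: mirror symmetry y ↦ −y ⇒ only even powers of y; the x ↦ −x reflection is a symmetry, so x appears only in even powers.
Then, from the visible intercepts: it crosses the y-axis at the gridline y = 0; one x-axis crossing is at x = 0; it meets the z-axis at z = 0 (among the integer gridlines).
Finally, together with the visible shape, these determine p as stated.

2*x^2 - y^2 + z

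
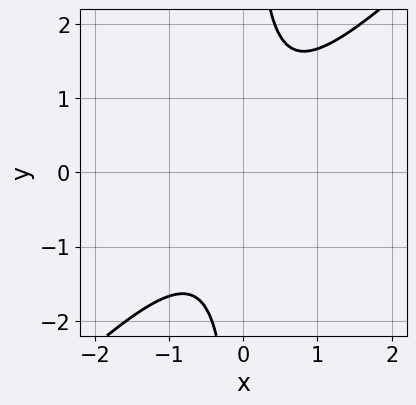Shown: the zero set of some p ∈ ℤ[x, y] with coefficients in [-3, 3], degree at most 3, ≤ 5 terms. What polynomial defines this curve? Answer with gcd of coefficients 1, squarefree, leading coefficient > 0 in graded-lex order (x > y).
First, deg p = 2. No degree-1 curve has this shape.
Then, checking where it meets the axes: the curve avoids every integer x-axis point in the box; no y-intercept at any integer in the box.
Finally, putting this together gives p.

3*x^2 - 3*x*y + 2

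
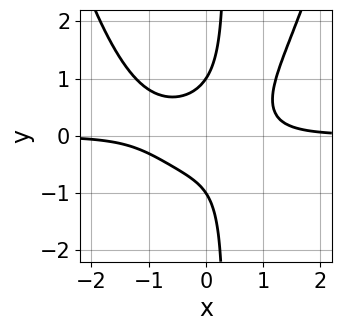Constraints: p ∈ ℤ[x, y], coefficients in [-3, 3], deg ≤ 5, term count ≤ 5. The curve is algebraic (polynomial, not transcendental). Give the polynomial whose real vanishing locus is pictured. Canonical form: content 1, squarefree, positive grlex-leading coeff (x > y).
1. Degree: the shape is more complex than any degree-3 curve, so deg p = 4.
2. Checking where it meets the axes: the y-axis gridline crossings are at y ∈ {-1, 1}; the curve avoids every integer x-axis point in the box.
3. Together with the visible shape, these determine p as stated.

2*x^3*y - 3*x*y^2 + y^2 - 1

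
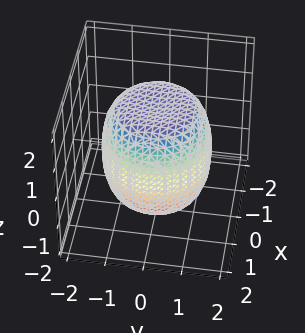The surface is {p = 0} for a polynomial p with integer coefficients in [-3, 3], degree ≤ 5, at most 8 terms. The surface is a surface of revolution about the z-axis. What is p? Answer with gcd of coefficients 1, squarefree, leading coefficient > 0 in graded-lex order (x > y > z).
x^4 + 2*x^2*y^2 + y^4 - x^2 - y^2 + z^2 - 2

1. The degree is 4 — a generic line meets the surface in up to 4 points.
2. Symmetry: the surface is invariant under rotation about z: p = q(x² + y², z).
3. From the visible intercepts: a circular section at z = 0 has radius between 1 and 2.
4. Assembling these constraints gives the stated polynomial.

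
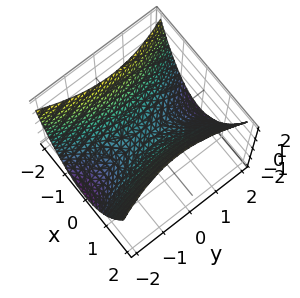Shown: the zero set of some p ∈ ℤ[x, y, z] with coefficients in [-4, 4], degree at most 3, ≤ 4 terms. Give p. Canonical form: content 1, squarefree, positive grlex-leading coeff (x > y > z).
3*x^2 - y^2 - 3*z

First, deg p = 2. A hyperbolic paraboloid; a quadric.
Next, symmetries: the x ↦ −x reflection is a symmetry, so x appears only in even powers; mirror symmetry y ↦ −y ⇒ only even powers of y.
Next, from the visible intercepts: it meets the x-axis at x = 0 (among the integer gridlines); it crosses the y-axis at the gridline y = 0; it meets the z-axis at z = 0 (among the integer gridlines).
Finally, fitting integer coefficients to these (and the overall shape) gives p.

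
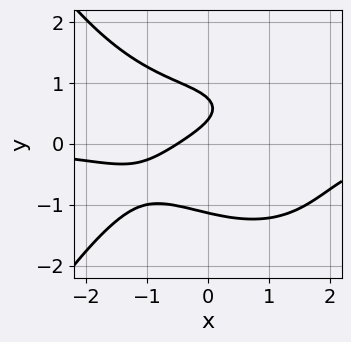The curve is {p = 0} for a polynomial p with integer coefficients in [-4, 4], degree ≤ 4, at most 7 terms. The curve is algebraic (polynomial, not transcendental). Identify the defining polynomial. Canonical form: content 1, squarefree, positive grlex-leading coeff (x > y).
x^3*y + 3*y^3 + 2*x - 3*y + 1

First, deg p = 4.
Finally, the integer polynomial consistent with all of this is the stated p.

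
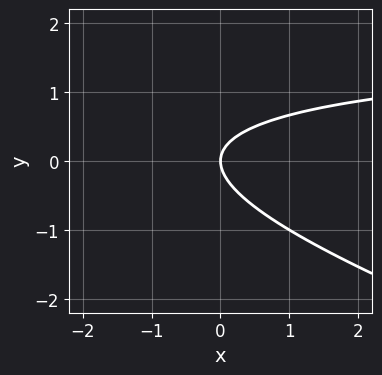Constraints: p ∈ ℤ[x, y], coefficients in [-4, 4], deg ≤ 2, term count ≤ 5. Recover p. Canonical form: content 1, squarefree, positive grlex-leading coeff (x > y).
x*y + 3*y^2 - 2*x

(a) deg p = 2. The shape is more complex than any degree-1 curve.
(b) From the visible intercepts: it crosses the y-axis at the gridline y = 0; one x-axis crossing is at x = 0.
(c) These observations pin down the coefficients.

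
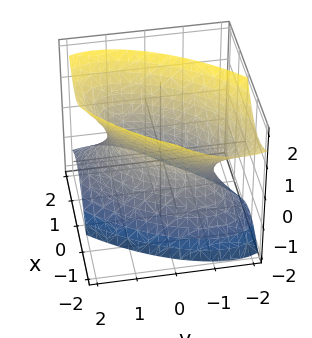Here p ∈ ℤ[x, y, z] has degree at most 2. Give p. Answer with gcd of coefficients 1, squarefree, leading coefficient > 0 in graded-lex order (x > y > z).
3*x^2 - 3*x*y + x*z + 2*y^2 - 2*z^2 - 2

deg p = 2. No degree-1 surface has this shape.
Reading off the gridlines: among the integer gridlines, it crosses the y-axis at y ∈ {-1, 1}; no z-intercept at any integer in the box.
Together with the visible shape, these determine p as stated.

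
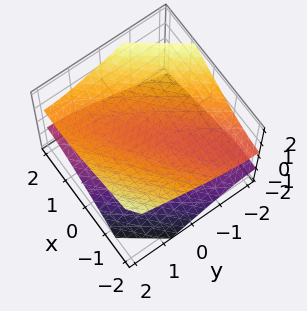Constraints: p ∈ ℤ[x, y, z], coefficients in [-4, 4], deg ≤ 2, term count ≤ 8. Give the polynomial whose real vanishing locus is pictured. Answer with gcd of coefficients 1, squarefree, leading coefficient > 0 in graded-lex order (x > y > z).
x^2 - 2*x*y + x*z + y^2 - 3*z^2 + 1

1. There are 2 components.
2. Degree: no degree-1 surface has this shape, so deg p = 2.
3. Against the integer gridlines: the surface avoids every integer x-axis point in the box; no y-intercept at any integer in the box.
4. Assembling these constraints gives the stated polynomial.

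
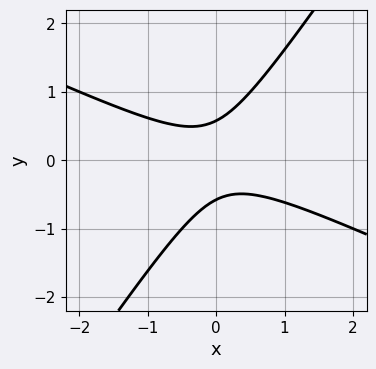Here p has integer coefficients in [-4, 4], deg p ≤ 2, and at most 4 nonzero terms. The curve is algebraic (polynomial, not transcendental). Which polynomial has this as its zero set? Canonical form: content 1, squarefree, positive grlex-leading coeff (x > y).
First, degree: the shape is more complex than any degree-1 curve, so deg p = 2.
Next, reading off the gridlines: the curve avoids every integer x-axis point in the box.
Finally, assembling these constraints gives the stated polynomial.

2*x^2 + 3*x*y - 3*y^2 + 1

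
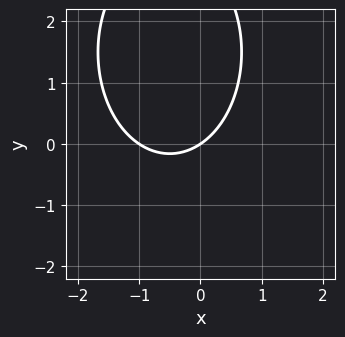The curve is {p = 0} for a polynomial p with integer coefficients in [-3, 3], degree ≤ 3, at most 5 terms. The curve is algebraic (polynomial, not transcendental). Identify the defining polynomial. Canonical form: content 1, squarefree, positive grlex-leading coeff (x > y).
First, degree: no degree-1 curve has this shape, so deg p = 2.
Next, from the visible intercepts: it meets the y-axis at y = 0 (among the integer gridlines); among the integer gridlines, it crosses the x-axis at x ∈ {-1, 0}.
Finally, matching integer coefficients to the picture gives p.

2*x^2 + y^2 + 2*x - 3*y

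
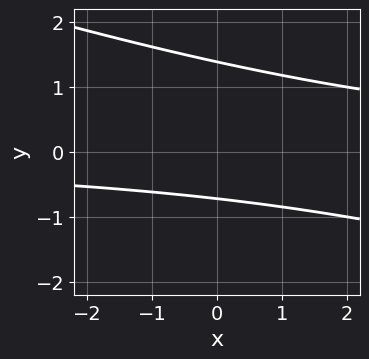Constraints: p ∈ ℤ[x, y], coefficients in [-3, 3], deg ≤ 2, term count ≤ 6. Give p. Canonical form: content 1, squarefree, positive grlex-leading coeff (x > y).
Degree: a generic line meets the curve in up to 2 points, so deg p = 2.
From the axis intercepts and sections: the curve avoids every integer x-axis point in the box.
Fitting integer coefficients to these (and the overall shape) gives p.

x*y + 3*y^2 - 2*y - 3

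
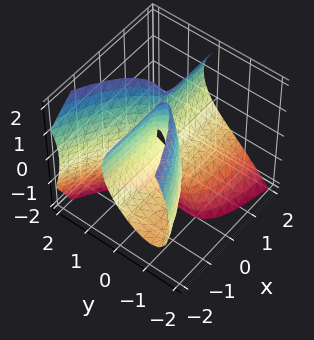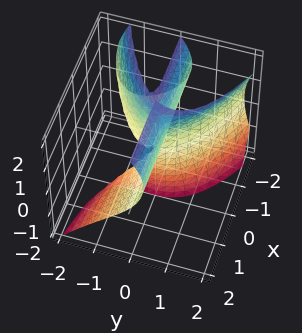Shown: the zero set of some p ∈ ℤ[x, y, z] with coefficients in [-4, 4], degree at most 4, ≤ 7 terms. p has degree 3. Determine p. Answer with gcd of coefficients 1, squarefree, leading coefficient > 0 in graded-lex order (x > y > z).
x*z^2 + 2*y^3 - y^2*z + 3*x*y - 2*x*z

First, degree: a generic line meets the surface in up to 3 points, so deg p = 3.
Next, against the integer gridlines: the visible z-axis segment lies entirely on the surface; the visible x-axis segment lies entirely on the surface; it meets the y-axis at y = 0 (among the integer gridlines).
Finally, fitting integer coefficients to these (and the overall shape) gives p.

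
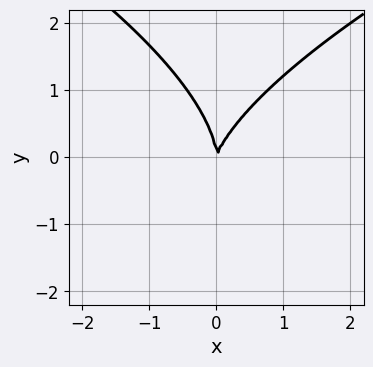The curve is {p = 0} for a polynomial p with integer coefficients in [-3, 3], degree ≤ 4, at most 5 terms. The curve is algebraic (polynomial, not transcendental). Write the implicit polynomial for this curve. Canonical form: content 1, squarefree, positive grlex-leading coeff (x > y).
y^3 - 3*x^2 + x*y

First, the degree is 3 — no degree-2 curve has this shape.
Next, reading off the gridlines: it meets the y-axis at y = 0 (among the integer gridlines); it crosses the x-axis at the gridline x = 0.
Finally, solving for integer coefficients yields p as stated.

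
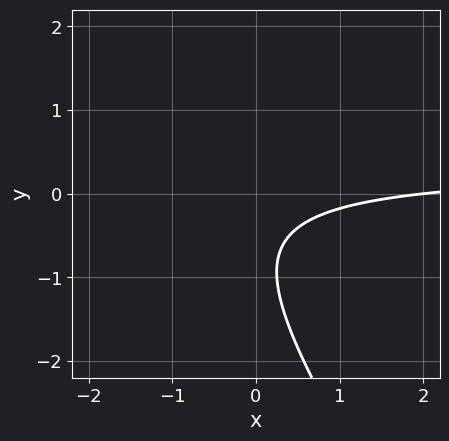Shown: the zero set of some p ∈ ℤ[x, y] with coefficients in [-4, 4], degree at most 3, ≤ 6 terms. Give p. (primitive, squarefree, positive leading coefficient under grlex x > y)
First, degree: no degree-1 curve has this shape, so deg p = 2.
Next, from the axis intercepts and sections: no y-intercept at any integer in the box; it meets the x-axis at x = 2 (among the integer gridlines).
Finally, solving for integer coefficients yields p as stated.

3*x*y + 2*y^2 - x + 3*y + 2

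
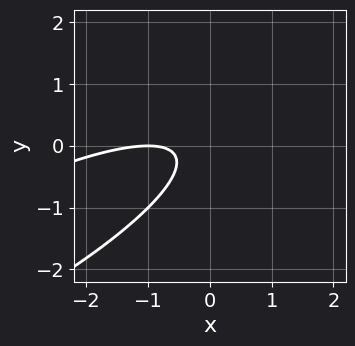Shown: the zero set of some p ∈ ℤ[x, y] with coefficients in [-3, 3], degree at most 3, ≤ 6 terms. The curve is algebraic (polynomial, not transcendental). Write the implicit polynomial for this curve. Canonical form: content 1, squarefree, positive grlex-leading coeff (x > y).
x^2 - 3*x*y + 3*y^2 + 2*x + 1

deg p = 2.
Reading off the gridlines: the curve avoids every integer y-axis point in the box; one x-axis crossing is at x = -1.
Solving for integer coefficients yields p as stated.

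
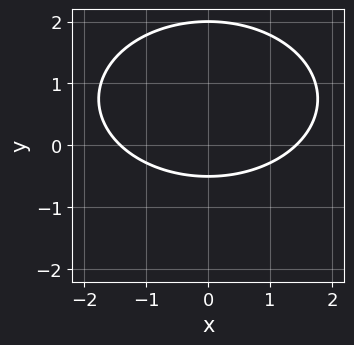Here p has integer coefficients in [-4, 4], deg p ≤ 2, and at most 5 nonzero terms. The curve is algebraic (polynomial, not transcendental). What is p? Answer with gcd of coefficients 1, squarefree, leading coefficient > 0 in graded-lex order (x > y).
First, the degree is 2 — a generic line meets the curve in up to 2 points.
Next, symmetries: mirror symmetry x ↦ −x ⇒ only even powers of x.
Then, observable constraints: one y-axis crossing is at y = 2.
Finally, matching integer coefficients to the picture gives p.

x^2 + 2*y^2 - 3*y - 2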